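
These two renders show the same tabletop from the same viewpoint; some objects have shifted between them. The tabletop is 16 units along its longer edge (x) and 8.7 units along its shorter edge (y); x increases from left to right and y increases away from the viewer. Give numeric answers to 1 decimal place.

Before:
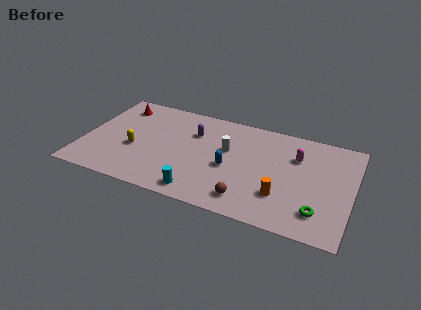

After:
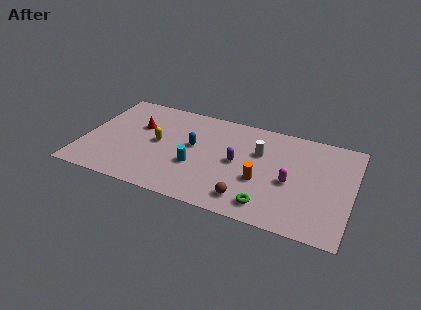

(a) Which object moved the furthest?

the purple capsule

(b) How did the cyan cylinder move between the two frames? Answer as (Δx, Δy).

(-0.5, 2.1)

The cyan cylinder started near (7.3, 1.1) and ended near (6.8, 3.2).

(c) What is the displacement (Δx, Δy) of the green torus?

(-2.9, -0.5)

The green torus was at about (14.2, 1.9) and moved to about (11.3, 1.4).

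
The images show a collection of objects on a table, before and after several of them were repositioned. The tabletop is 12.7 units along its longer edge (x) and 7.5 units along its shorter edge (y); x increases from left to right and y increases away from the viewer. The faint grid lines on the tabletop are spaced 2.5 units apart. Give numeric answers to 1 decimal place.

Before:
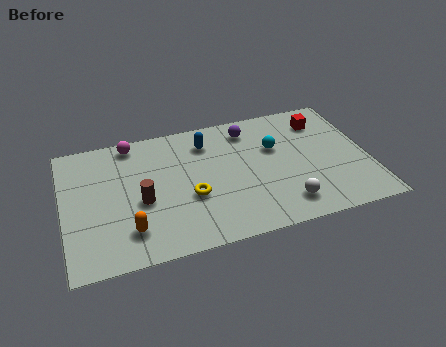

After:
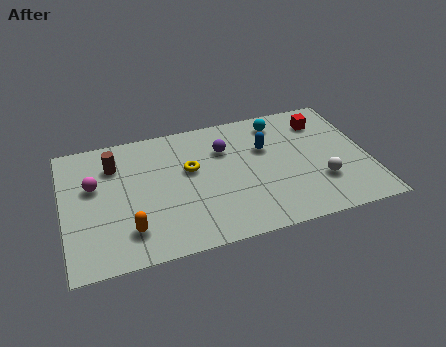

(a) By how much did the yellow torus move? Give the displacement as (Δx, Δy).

(0.1, 1.6)

From the two frames, the yellow torus sits at roughly (5.2, 2.9) before and (5.3, 4.5) after.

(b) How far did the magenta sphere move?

2.7

From (3.0, 6.7) to (1.3, 4.6), the magenta sphere covered √(1.7² + 2.1²) ≈ 2.7 units.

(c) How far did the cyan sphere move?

1.5

The cyan sphere was near (8.9, 4.8) before and (9.2, 6.3) after, so it travelled √(0.3² + 1.5²) ≈ 1.5 units.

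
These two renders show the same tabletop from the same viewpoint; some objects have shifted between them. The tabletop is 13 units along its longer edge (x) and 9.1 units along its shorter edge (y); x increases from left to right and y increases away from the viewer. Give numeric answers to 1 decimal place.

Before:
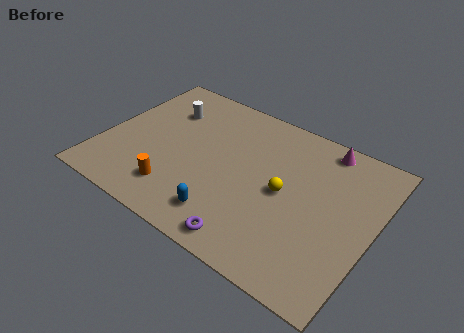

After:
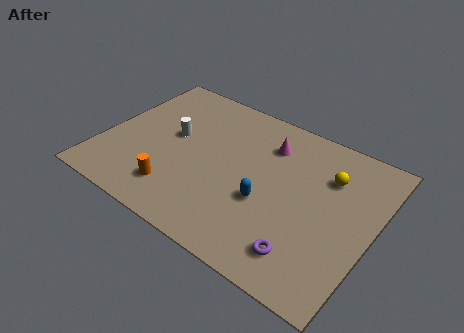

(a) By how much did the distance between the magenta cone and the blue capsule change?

-3.9

They were about 7.3 units apart before and 3.4 after — 3.9 units closer together.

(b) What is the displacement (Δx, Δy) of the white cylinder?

(0.7, -1.5)

From the two frames, the white cylinder sits at roughly (2.5, 6.6) before and (3.2, 5.1) after.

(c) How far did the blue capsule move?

2.4

The blue capsule moved from about (6.5, 1.7) to (8.1, 3.5), a distance of √(1.6² + 1.8²) ≈ 2.4.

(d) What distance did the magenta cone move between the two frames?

2.8

From (10.1, 8.1) to (7.6, 6.9), the magenta cone covered √(2.5² + 1.2²) ≈ 2.8 units.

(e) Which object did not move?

the orange cylinder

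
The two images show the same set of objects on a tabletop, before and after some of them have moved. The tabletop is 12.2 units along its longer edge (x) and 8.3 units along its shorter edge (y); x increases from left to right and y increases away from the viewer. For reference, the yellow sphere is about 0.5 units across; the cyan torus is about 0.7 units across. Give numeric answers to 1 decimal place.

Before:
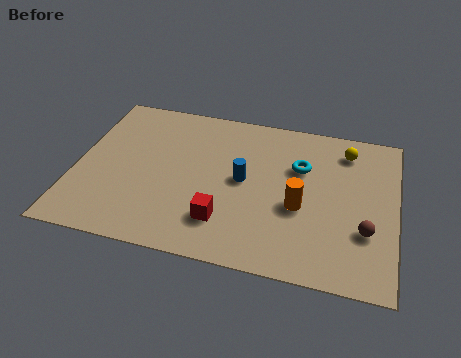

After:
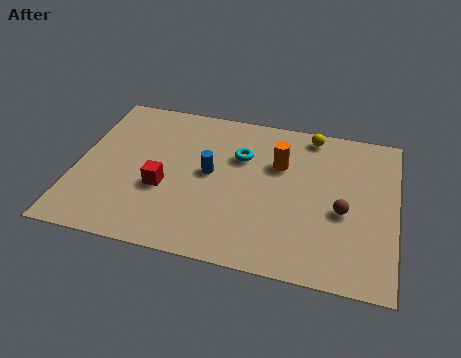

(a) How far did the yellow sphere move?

1.5

The yellow sphere was near (10.2, 6.8) before and (8.8, 7.4) after, so it travelled √(1.4² + 0.6²) ≈ 1.5 units.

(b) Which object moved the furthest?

the red cube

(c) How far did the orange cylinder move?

2.3

From (8.6, 3.4) to (7.7, 5.5), the orange cylinder covered √(0.9² + 2.1²) ≈ 2.3 units.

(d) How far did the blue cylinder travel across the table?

1.3

The blue cylinder was near (6.4, 4.3) before and (5.1, 4.4) after, so it travelled √(1.3² + 0.1²) ≈ 1.3 units.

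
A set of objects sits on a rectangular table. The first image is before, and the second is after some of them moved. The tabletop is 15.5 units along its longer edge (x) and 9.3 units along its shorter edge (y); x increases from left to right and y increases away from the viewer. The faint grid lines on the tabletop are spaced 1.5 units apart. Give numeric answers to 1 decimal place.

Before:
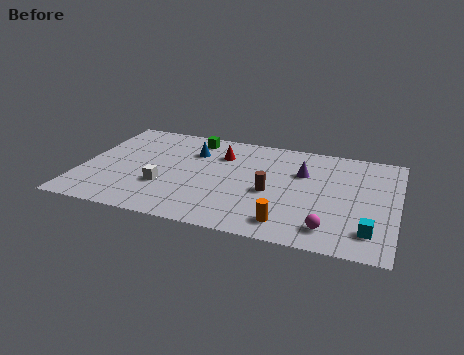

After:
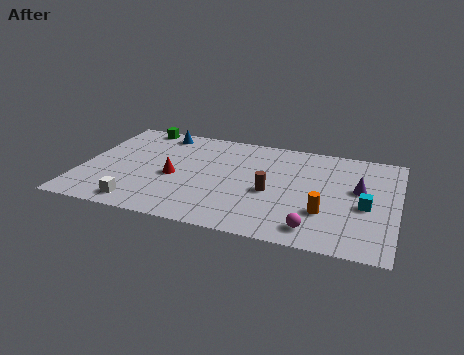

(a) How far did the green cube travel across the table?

2.9

From (5.2, 8.0) to (2.3, 8.5), the green cube covered √(2.9² + 0.5²) ≈ 2.9 units.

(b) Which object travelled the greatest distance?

the red cone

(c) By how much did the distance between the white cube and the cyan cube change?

+1.0

They were about 10.2 units apart before and 11.2 after — 1.0 units further apart.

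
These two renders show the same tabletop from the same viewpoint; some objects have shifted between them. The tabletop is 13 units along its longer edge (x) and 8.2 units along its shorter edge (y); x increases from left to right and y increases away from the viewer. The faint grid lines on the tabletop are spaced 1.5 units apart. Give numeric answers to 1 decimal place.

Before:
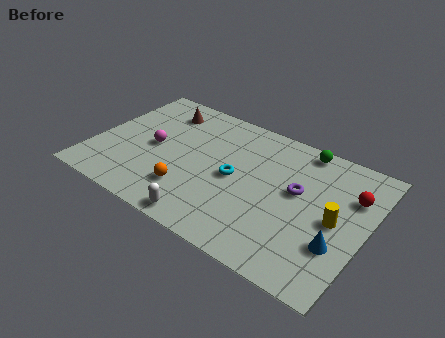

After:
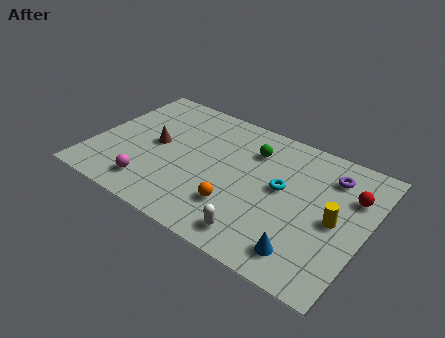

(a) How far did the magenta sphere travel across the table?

2.5

From (2.8, 4.0) to (3.2, 1.5), the magenta sphere covered √(0.4² + 2.5²) ≈ 2.5 units.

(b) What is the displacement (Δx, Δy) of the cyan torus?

(2.2, 0.5)

The cyan torus started near (6.8, 4.0) and ended near (9.0, 4.5).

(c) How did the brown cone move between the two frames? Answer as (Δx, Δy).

(0.2, -2.4)

The brown cone started near (2.7, 6.6) and ended near (2.9, 4.2).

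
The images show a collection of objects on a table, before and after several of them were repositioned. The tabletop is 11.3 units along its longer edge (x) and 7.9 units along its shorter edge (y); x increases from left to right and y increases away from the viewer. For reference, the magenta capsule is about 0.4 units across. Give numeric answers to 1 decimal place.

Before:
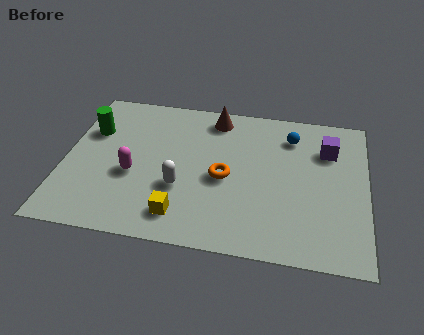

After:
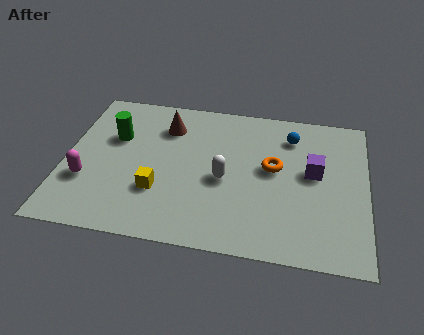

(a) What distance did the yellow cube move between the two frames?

1.4

The yellow cube was near (4.5, 1.4) before and (3.6, 2.5) after, so it travelled √(0.9² + 1.1²) ≈ 1.4 units.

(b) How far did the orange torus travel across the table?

2.0

The orange torus was near (6.0, 3.6) before and (7.8, 4.4) after, so it travelled √(1.8² + 0.8²) ≈ 2.0 units.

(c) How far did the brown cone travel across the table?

2.0

The brown cone moved from about (5.5, 6.8) to (3.7, 6.0), a distance of √(1.8² + 0.8²) ≈ 2.0.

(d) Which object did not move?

the blue sphere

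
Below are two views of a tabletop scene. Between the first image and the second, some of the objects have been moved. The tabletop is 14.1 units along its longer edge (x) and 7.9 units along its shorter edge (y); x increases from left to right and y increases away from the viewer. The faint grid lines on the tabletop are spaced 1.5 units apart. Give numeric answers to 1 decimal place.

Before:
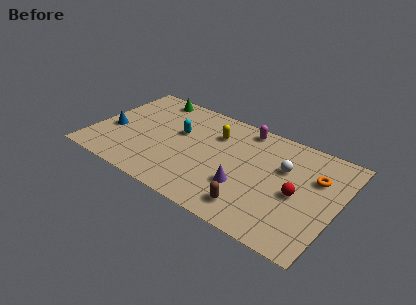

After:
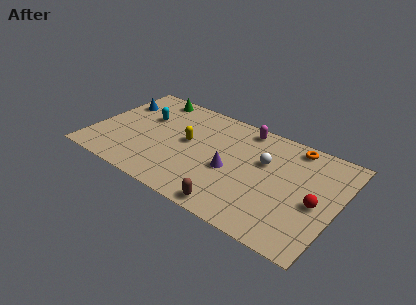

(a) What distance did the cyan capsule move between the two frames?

2.1

From (4.8, 4.8) to (2.7, 5.1), the cyan capsule covered √(2.1² + 0.3²) ≈ 2.1 units.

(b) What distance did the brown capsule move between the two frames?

1.2

From (9.7, 1.4) to (8.7, 0.8), the brown capsule covered √(1.0² + 0.6²) ≈ 1.2 units.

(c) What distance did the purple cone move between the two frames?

1.2

The purple cone moved from about (9.0, 2.6) to (8.1, 3.4), a distance of √(0.9² + 0.8²) ≈ 1.2.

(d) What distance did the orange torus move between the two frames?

2.3

From (12.7, 5.3) to (11.2, 7.0), the orange torus covered √(1.5² + 1.7²) ≈ 2.3 units.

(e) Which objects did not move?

the magenta capsule and the green cone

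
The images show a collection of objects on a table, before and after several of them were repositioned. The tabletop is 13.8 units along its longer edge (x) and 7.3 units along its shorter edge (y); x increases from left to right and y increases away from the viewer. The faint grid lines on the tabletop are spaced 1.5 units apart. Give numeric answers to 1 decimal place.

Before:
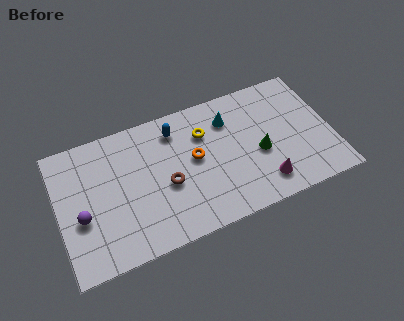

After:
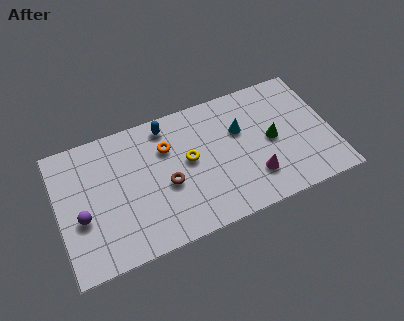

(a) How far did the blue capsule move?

0.6

The blue capsule was near (6.1, 5.9) before and (5.7, 6.3) after, so it travelled √(0.4² + 0.4²) ≈ 0.6 units.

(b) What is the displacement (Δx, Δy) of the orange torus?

(-1.3, 1.1)

The orange torus was at about (6.9, 4.0) and moved to about (5.6, 5.1).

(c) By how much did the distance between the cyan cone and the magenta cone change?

-1.5

Before: roughly 4.3 units apart; after: 2.8. That's 1.5 units closer together.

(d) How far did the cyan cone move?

0.9

The cyan cone was near (8.8, 5.5) before and (9.3, 4.7) after, so it travelled √(0.5² + 0.8²) ≈ 0.9 units.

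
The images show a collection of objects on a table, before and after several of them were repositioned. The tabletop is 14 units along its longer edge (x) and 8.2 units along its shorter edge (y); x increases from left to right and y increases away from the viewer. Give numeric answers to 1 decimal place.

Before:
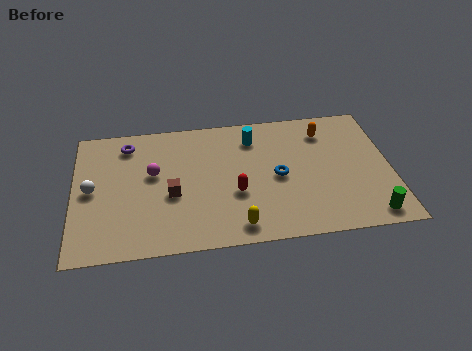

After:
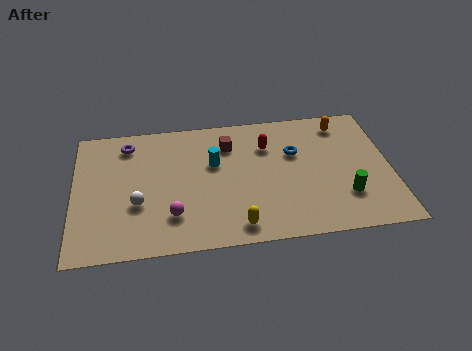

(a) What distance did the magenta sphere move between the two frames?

2.8

The magenta sphere was near (3.5, 4.8) before and (4.3, 2.1) after, so it travelled √(0.8² + 2.7²) ≈ 2.8 units.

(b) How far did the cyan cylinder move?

2.3

The cyan cylinder moved from about (8.0, 6.5) to (6.2, 5.1), a distance of √(1.8² + 1.4²) ≈ 2.3.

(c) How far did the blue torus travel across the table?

1.6

The blue torus moved from about (9.0, 3.9) to (9.8, 5.3), a distance of √(0.8² + 1.4²) ≈ 1.6.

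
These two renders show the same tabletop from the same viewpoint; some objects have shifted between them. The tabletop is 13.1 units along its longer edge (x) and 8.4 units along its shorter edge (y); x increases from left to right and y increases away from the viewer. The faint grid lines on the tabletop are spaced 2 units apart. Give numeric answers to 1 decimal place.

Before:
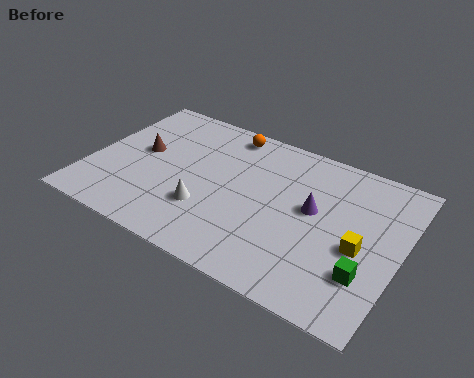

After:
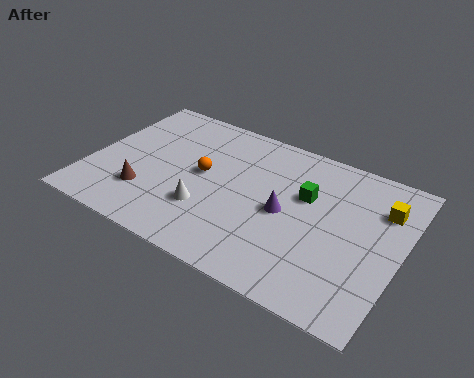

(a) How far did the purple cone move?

1.3

The purple cone moved from about (9.4, 4.7) to (8.3, 4.0), a distance of √(1.1² + 0.7²) ≈ 1.3.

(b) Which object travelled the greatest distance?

the green cube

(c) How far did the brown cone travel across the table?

2.4

From (2.0, 4.6) to (2.6, 2.3), the brown cone covered √(0.6² + 2.3²) ≈ 2.4 units.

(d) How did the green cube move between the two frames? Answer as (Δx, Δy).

(-2.9, 2.9)

The green cube started near (11.9, 2.4) and ended near (9.0, 5.3).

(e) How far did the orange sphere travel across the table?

3.0

The orange sphere was near (5.3, 7.4) before and (4.7, 4.5) after, so it travelled √(0.6² + 2.9²) ≈ 3.0 units.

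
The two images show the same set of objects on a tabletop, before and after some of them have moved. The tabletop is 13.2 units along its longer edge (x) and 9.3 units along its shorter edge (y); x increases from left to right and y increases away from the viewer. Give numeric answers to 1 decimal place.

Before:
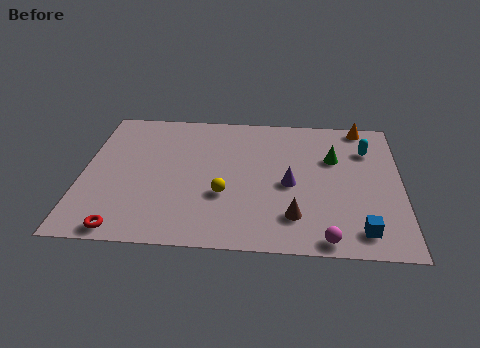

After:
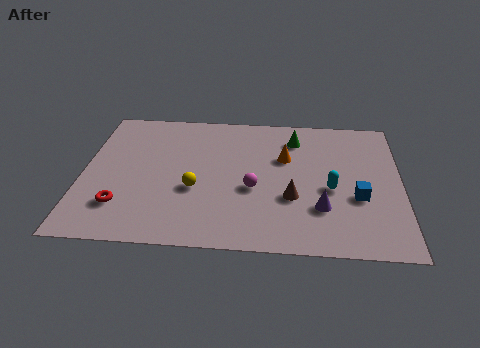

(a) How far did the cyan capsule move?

3.2

The cyan capsule moved from about (11.8, 6.8) to (10.3, 4.0), a distance of √(1.5² + 2.8²) ≈ 3.2.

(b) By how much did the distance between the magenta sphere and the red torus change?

-2.6

The distance was about 8.2 in the first image and 5.6 in the second, so they moved 2.6 units closer together.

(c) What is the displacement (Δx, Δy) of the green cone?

(-1.6, 1.3)

The green cone was at about (10.4, 6.1) and moved to about (8.8, 7.4).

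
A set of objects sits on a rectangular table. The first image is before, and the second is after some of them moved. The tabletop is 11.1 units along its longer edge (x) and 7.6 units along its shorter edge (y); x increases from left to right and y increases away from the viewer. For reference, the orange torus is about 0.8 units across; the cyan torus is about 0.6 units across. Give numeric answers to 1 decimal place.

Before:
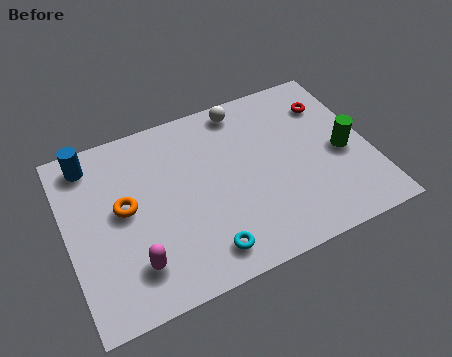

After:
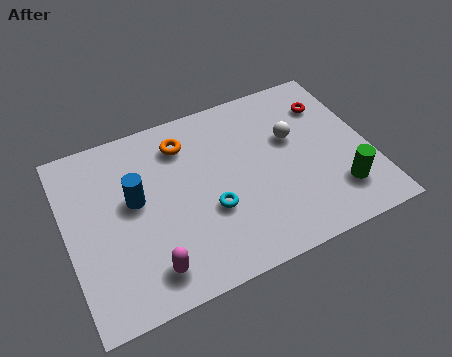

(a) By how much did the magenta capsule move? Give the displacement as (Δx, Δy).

(0.5, -0.4)

The magenta capsule started near (2.2, 1.7) and ended near (2.7, 1.3).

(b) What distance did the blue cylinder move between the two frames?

2.6

From (1.1, 6.5) to (2.5, 4.3), the blue cylinder covered √(1.4² + 2.2²) ≈ 2.6 units.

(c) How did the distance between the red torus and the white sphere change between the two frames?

-1.5

Before: roughly 3.3 units apart; after: 1.8. That's 1.5 units closer together.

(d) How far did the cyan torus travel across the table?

1.6

The cyan torus was near (4.7, 1.2) before and (5.1, 2.8) after, so it travelled √(0.4² + 1.6²) ≈ 1.6 units.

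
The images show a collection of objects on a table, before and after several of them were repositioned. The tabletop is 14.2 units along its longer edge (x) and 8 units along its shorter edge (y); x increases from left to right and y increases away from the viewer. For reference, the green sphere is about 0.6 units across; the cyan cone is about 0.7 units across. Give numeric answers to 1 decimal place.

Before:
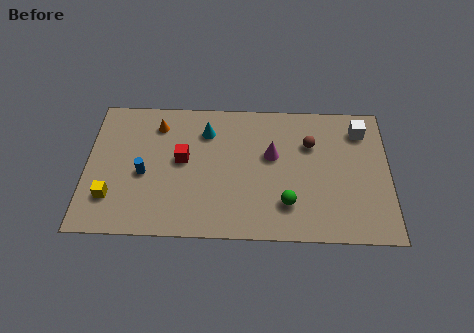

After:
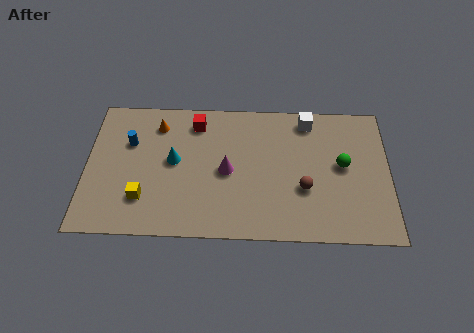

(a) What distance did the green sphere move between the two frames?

3.5

From (9.4, 2.0) to (12.0, 4.3), the green sphere covered √(2.6² + 2.3²) ≈ 3.5 units.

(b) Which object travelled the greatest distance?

the green sphere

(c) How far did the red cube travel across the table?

2.3

From (4.5, 4.4) to (5.1, 6.6), the red cube covered √(0.6² + 2.2²) ≈ 2.3 units.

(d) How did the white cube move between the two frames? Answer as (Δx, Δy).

(-2.5, 0.5)

The white cube started near (12.9, 6.4) and ended near (10.4, 6.9).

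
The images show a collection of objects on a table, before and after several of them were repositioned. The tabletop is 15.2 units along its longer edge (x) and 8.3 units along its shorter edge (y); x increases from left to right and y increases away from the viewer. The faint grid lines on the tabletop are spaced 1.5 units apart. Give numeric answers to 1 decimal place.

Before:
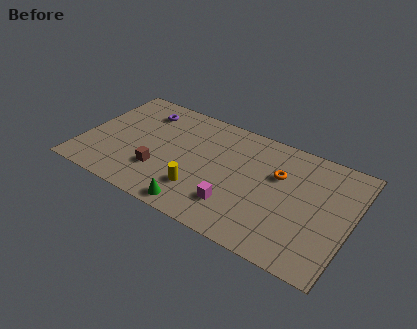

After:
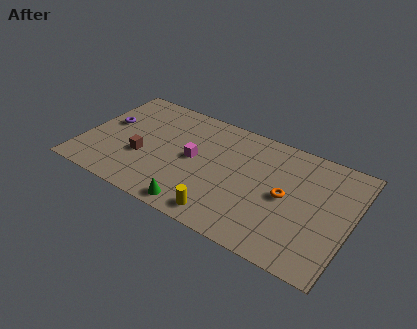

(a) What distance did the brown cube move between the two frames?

1.3

The brown cube was near (4.6, 2.5) before and (3.5, 3.1) after, so it travelled √(1.1² + 0.6²) ≈ 1.3 units.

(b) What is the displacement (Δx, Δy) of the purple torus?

(-1.8, -1.8)

The purple torus started near (3.0, 6.6) and ended near (1.2, 4.8).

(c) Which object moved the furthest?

the magenta cube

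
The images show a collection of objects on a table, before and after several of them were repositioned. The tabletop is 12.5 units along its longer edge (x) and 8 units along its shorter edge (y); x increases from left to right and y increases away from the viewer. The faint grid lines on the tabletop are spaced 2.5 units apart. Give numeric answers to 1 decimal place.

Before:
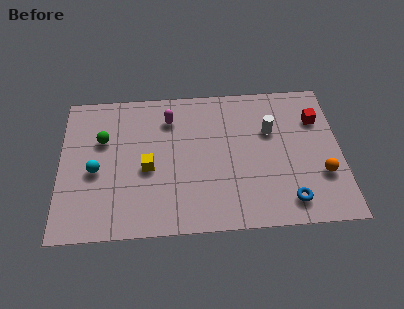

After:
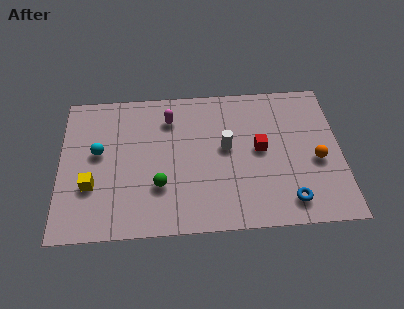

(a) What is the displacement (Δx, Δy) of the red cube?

(-2.6, -1.5)

The red cube was at about (11.5, 5.7) and moved to about (8.9, 4.2).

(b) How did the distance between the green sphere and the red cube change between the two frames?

-4.8

The distance was about 9.6 in the first image and 4.8 in the second, so they moved 4.8 units closer together.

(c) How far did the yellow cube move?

2.6

From (3.9, 3.5) to (1.4, 2.7), the yellow cube covered √(2.5² + 0.8²) ≈ 2.6 units.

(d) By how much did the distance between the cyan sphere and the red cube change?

-2.9

Before: roughly 10.1 units apart; after: 7.2. That's 2.9 units closer together.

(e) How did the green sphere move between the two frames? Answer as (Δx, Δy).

(2.5, -2.7)

The green sphere started near (1.9, 5.2) and ended near (4.4, 2.5).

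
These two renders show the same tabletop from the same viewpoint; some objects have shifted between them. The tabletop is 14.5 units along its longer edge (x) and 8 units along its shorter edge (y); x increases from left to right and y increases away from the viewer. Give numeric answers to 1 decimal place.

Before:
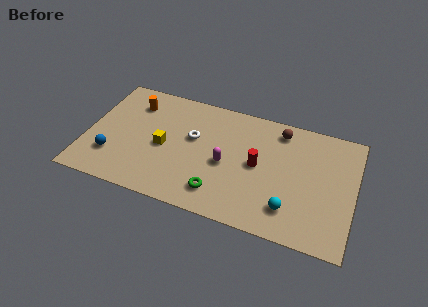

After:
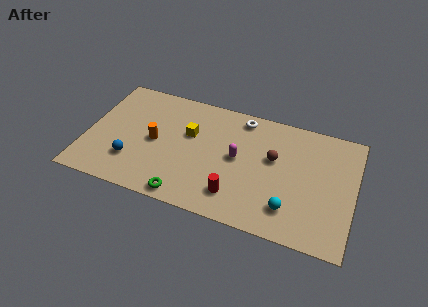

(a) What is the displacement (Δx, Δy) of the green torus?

(-1.7, -0.8)

The green torus started near (7.4, 1.6) and ended near (5.7, 0.8).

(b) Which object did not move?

the cyan sphere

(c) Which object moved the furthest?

the white torus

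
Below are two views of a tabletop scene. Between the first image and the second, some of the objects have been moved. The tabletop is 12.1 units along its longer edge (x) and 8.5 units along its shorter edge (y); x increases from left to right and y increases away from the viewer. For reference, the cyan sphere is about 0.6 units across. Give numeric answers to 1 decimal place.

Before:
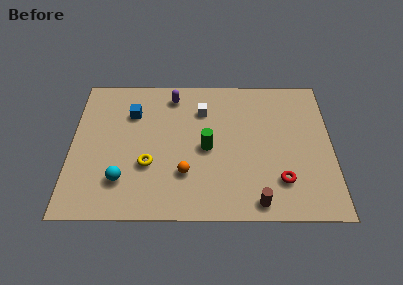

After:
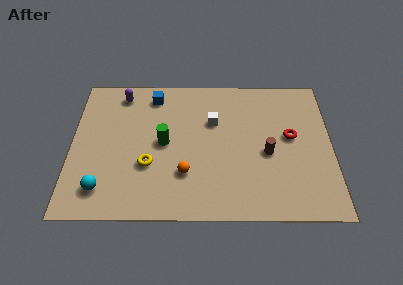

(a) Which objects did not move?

the yellow torus and the orange sphere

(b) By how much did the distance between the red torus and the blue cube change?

-1.1

They were about 8.0 units apart before and 6.9 after — 1.1 units closer together.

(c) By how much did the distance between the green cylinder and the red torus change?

+2.0

The distance was about 3.9 in the first image and 5.9 in the second, so they moved 2.0 units further apart.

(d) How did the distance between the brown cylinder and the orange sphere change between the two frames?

+0.3

Before: roughly 3.7 units apart; after: 4.0. That's 0.3 units further apart.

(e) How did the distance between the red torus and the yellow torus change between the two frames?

+0.6

They were about 6.2 units apart before and 6.8 after — 0.6 units further apart.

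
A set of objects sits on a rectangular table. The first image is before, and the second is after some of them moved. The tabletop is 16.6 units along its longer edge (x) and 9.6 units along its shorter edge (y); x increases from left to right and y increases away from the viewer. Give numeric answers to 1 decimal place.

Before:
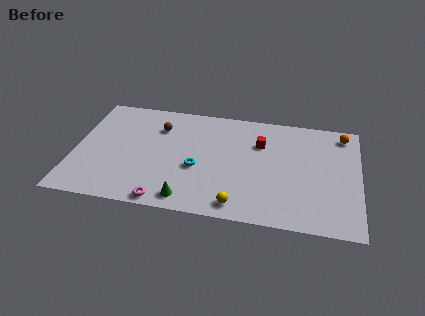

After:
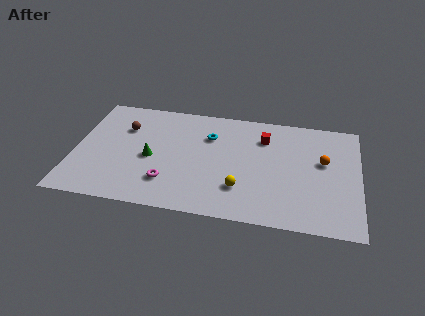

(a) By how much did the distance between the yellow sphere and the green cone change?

+2.7

Before: roughly 2.9 units apart; after: 5.6. That's 2.7 units further apart.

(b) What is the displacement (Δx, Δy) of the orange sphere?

(-1.1, -2.6)

The orange sphere started near (15.6, 8.3) and ended near (14.5, 5.7).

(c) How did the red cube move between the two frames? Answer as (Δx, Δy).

(0.2, 0.5)

The red cube was at about (10.8, 6.7) and moved to about (11.0, 7.2).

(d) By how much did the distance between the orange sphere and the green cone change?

-1.2

The distance was about 11.3 in the first image and 10.1 in the second, so they moved 1.2 units closer together.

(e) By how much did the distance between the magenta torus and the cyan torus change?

+1.4

Before: roughly 3.5 units apart; after: 4.9. That's 1.4 units further apart.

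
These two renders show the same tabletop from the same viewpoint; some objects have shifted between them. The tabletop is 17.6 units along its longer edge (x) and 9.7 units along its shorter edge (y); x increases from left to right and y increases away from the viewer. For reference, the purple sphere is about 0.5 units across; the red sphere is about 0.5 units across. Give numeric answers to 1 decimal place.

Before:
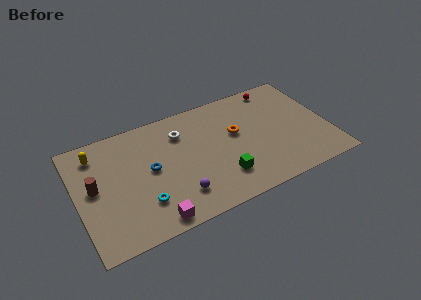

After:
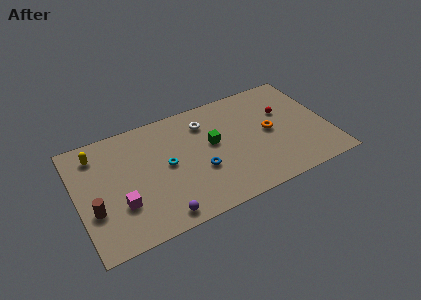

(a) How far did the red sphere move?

2.4

From (14.5, 8.6) to (14.7, 6.2), the red sphere covered √(0.2² + 2.4²) ≈ 2.4 units.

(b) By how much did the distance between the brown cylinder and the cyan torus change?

+1.4

The distance was about 4.0 in the first image and 5.4 in the second, so they moved 1.4 units further apart.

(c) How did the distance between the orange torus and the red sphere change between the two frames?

-2.6

They were about 4.4 units apart before and 1.8 after — 2.6 units closer together.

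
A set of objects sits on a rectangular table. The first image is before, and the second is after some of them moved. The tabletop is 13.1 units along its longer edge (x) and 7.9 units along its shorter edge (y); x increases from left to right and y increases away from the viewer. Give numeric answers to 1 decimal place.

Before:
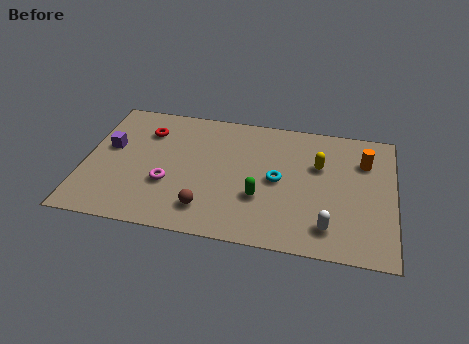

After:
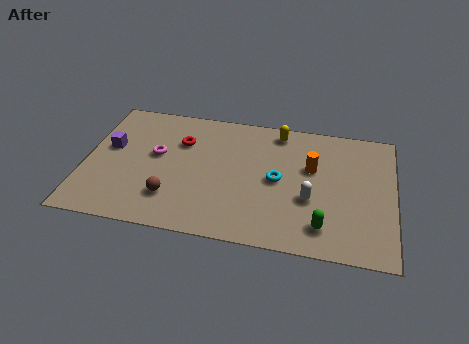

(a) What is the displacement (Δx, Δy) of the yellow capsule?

(-1.8, 1.8)

The yellow capsule started near (9.9, 5.1) and ended near (8.1, 6.9).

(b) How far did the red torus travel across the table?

1.6

From (2.5, 5.9) to (4.0, 5.5), the red torus covered √(1.5² + 0.4²) ≈ 1.6 units.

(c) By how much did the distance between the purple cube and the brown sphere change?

-1.4

The distance was about 5.2 in the first image and 3.8 in the second, so they moved 1.4 units closer together.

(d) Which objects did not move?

the cyan torus and the purple cube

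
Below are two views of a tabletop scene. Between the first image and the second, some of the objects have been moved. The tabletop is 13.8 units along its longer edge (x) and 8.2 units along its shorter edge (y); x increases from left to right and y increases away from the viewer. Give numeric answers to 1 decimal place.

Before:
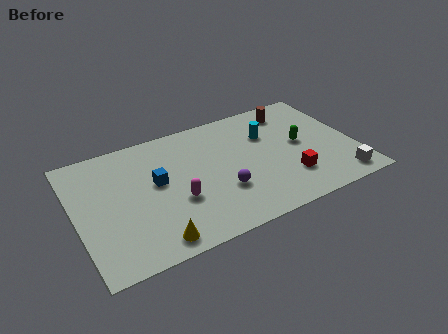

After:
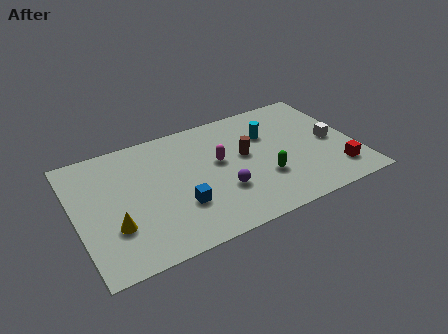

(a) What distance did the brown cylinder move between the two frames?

3.5

The brown cylinder was near (11.1, 6.8) before and (8.4, 4.6) after, so it travelled √(2.7² + 2.2²) ≈ 3.5 units.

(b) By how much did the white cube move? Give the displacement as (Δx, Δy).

(0.0, 2.8)

The white cube started near (12.7, 1.1) and ended near (12.7, 3.9).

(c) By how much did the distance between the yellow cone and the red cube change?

+3.9

Before: roughly 7.0 units apart; after: 10.9. That's 3.9 units further apart.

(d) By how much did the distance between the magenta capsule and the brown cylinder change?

-6.1

The distance was about 7.4 in the first image and 1.3 in the second, so they moved 6.1 units closer together.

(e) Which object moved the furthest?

the brown cylinder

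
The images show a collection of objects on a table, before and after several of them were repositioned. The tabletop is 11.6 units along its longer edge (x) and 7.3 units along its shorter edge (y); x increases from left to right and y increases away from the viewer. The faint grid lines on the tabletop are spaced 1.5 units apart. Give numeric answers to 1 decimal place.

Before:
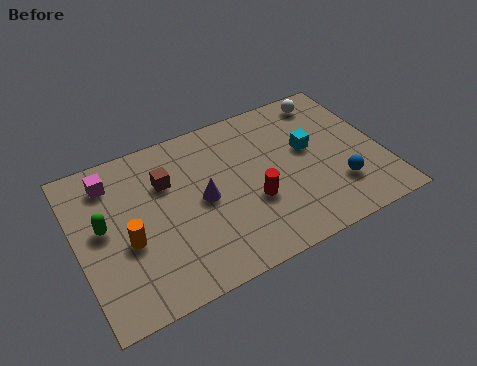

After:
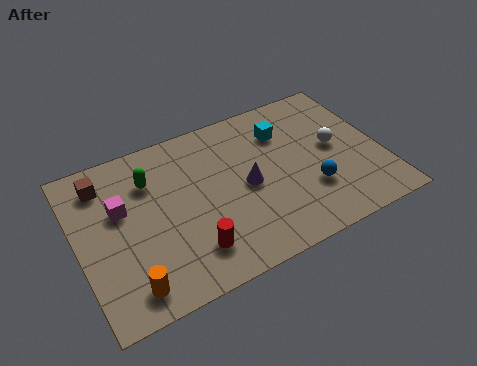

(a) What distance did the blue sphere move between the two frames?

1.0

The blue sphere was near (9.7, 2.0) before and (8.7, 2.3) after, so it travelled √(1.0² + 0.3²) ≈ 1.0 units.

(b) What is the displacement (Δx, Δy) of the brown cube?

(-2.3, 0.9)

The brown cube started near (3.5, 5.0) and ended near (1.2, 5.9).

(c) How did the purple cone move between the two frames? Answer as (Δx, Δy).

(1.7, -0.1)

The purple cone was at about (4.7, 3.6) and moved to about (6.4, 3.5).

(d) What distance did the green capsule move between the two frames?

2.3

The green capsule moved from about (1.0, 4.0) to (2.9, 5.3), a distance of √(1.9² + 1.3²) ≈ 2.3.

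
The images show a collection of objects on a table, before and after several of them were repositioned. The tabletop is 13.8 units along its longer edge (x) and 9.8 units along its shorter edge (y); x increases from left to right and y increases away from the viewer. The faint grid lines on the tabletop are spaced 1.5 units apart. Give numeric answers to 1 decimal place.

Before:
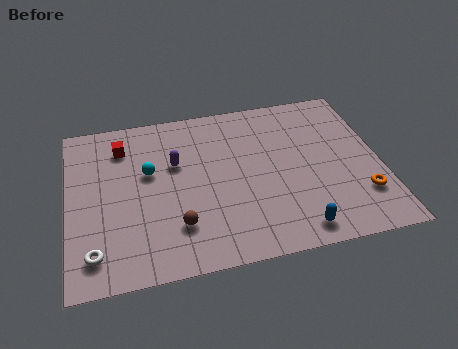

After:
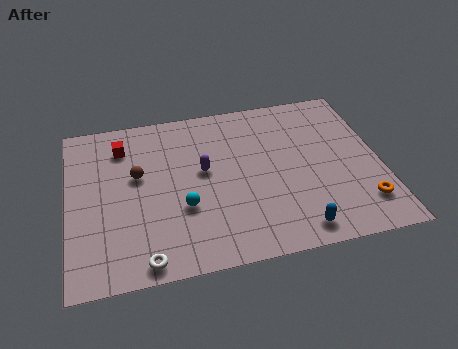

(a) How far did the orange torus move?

0.5

The orange torus was near (12.8, 2.6) before and (12.8, 2.1) after, so it travelled √(0.0² + 0.5²) ≈ 0.5 units.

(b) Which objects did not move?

the blue capsule and the red cube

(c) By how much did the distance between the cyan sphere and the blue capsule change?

-2.5

They were about 7.8 units apart before and 5.3 after — 2.5 units closer together.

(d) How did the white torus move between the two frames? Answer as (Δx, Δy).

(2.1, -0.8)

The white torus was at about (1.1, 1.7) and moved to about (3.2, 0.9).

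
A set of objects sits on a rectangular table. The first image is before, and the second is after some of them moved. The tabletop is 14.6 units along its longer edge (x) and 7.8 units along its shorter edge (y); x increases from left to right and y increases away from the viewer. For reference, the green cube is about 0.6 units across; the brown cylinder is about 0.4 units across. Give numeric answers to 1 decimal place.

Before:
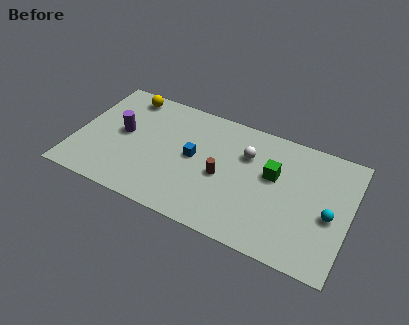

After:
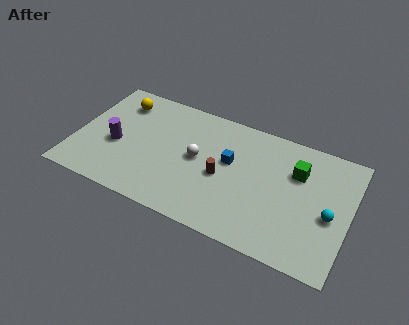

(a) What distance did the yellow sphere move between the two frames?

0.7

From (2.3, 6.8) to (2.0, 6.2), the yellow sphere covered √(0.3² + 0.6²) ≈ 0.7 units.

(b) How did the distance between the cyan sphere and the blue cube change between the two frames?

-1.8

They were about 7.3 units apart before and 5.5 after — 1.8 units closer together.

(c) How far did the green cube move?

1.4

From (10.5, 4.7) to (11.7, 5.4), the green cube covered √(1.2² + 0.7²) ≈ 1.4 units.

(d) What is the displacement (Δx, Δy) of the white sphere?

(-2.5, -1.3)

The white sphere was at about (9.0, 5.4) and moved to about (6.5, 4.1).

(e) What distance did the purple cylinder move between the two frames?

0.9

The purple cylinder moved from about (2.4, 4.2) to (2.2, 3.3), a distance of √(0.2² + 0.9²) ≈ 0.9.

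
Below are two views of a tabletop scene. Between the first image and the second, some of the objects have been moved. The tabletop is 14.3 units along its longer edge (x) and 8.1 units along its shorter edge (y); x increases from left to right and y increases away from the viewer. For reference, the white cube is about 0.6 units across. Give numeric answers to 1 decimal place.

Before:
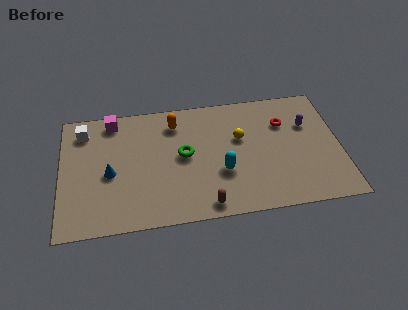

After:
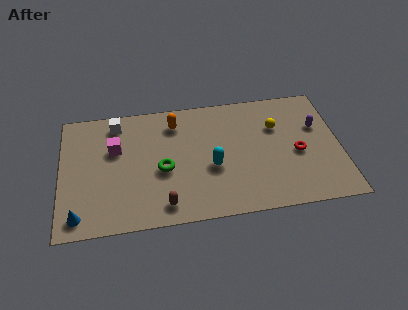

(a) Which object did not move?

the orange capsule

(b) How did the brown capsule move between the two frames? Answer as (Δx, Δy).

(-2.1, 0.3)

From the two frames, the brown capsule sits at roughly (7.3, 0.9) before and (5.2, 1.2) after.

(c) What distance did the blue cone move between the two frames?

3.0

From (2.5, 3.6) to (0.9, 1.1), the blue cone covered √(1.6² + 2.5²) ≈ 3.0 units.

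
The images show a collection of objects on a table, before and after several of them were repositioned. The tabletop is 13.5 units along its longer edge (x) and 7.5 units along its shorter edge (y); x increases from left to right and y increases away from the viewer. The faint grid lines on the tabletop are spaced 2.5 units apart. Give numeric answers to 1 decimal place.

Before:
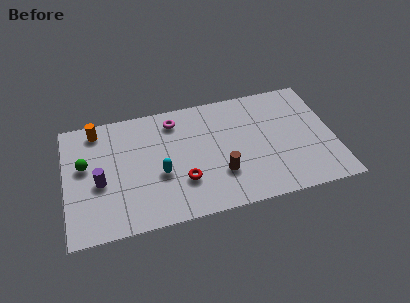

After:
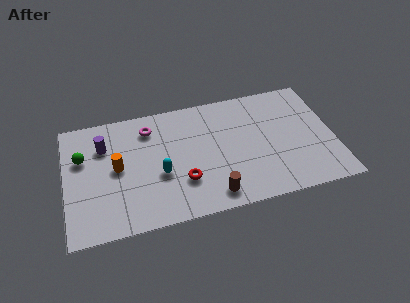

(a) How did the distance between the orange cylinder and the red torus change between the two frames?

-2.3

Before: roughly 5.9 units apart; after: 3.6. That's 2.3 units closer together.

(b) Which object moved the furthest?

the orange cylinder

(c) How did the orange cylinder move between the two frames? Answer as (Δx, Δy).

(0.9, -2.6)

From the two frames, the orange cylinder sits at roughly (1.7, 6.5) before and (2.6, 3.9) after.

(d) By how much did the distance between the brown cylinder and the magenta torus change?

+1.3

They were about 4.4 units apart before and 5.7 after — 1.3 units further apart.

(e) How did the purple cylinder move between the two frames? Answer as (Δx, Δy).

(0.3, 2.2)

The purple cylinder was at about (1.7, 3.2) and moved to about (2.0, 5.4).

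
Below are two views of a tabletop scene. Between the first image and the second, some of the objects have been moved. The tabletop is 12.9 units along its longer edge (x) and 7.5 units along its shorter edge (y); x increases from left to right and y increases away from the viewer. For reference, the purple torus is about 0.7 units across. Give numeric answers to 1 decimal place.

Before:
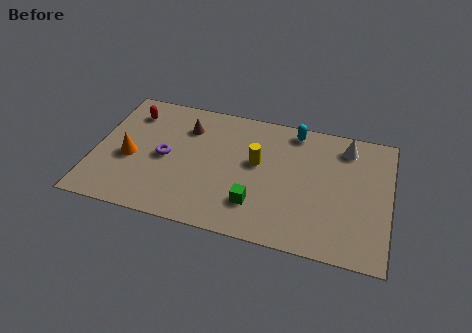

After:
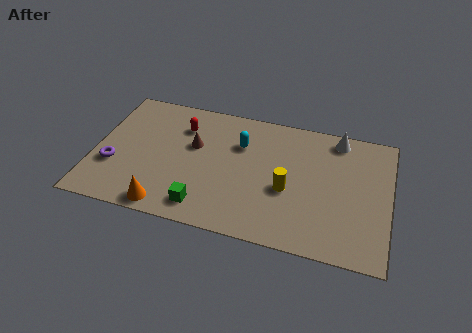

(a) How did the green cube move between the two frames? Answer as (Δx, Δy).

(-2.2, -0.7)

From the two frames, the green cube sits at roughly (7.2, 1.9) before and (5.0, 1.2) after.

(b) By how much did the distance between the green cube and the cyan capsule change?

-0.7

The distance was about 4.9 in the first image and 4.2 in the second, so they moved 0.7 units closer together.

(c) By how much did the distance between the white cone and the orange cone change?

-0.6

They were about 9.8 units apart before and 9.2 after — 0.6 units closer together.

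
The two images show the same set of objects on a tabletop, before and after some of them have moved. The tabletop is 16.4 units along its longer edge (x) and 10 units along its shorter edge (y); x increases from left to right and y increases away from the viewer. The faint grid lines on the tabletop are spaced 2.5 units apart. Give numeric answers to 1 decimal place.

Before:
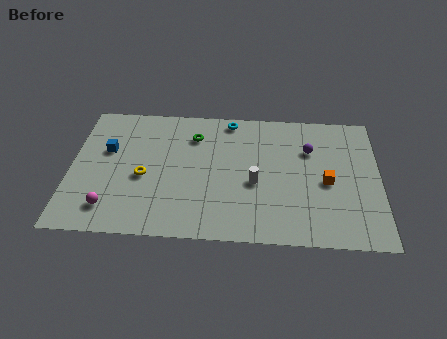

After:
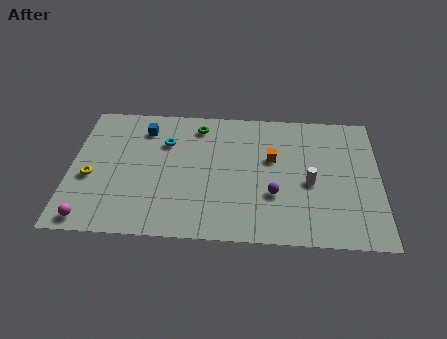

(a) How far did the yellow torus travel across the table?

2.8

From (3.9, 4.3) to (1.1, 4.1), the yellow torus covered √(2.8² + 0.2²) ≈ 2.8 units.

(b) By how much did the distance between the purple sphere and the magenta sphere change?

-1.7

The distance was about 11.6 in the first image and 9.9 in the second, so they moved 1.7 units closer together.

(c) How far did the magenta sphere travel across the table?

1.3

The magenta sphere moved from about (2.2, 1.9) to (1.2, 1.0), a distance of √(1.0² + 0.9²) ≈ 1.3.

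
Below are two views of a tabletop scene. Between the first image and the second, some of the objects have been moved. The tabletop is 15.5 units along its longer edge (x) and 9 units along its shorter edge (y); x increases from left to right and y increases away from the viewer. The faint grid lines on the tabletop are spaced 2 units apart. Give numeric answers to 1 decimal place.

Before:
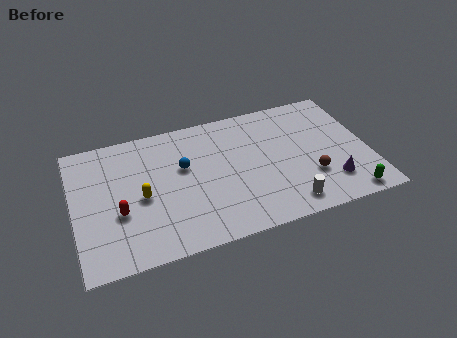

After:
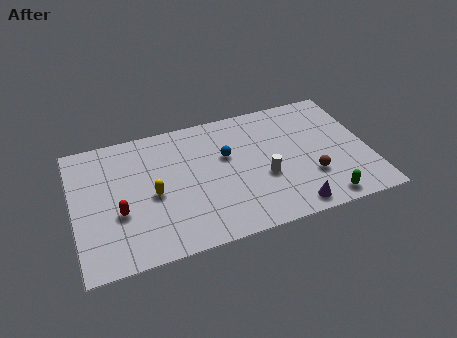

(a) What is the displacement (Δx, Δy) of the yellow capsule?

(0.6, 0.0)

From the two frames, the yellow capsule sits at roughly (3.5, 4.1) before and (4.1, 4.1) after.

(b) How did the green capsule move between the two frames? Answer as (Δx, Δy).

(-1.3, 0.1)

The green capsule started near (14.1, 0.9) and ended near (12.8, 1.0).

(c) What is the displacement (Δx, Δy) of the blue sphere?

(2.3, 0.1)

The blue sphere was at about (5.8, 5.5) and moved to about (8.1, 5.6).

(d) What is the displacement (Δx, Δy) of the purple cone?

(-2.2, -1.1)

The purple cone started near (13.3, 2.1) and ended near (11.1, 1.0).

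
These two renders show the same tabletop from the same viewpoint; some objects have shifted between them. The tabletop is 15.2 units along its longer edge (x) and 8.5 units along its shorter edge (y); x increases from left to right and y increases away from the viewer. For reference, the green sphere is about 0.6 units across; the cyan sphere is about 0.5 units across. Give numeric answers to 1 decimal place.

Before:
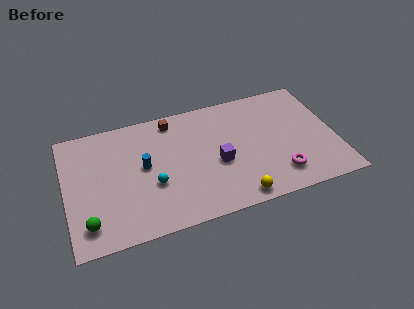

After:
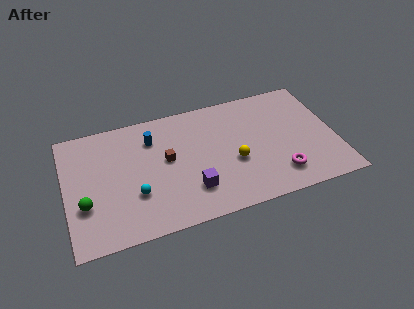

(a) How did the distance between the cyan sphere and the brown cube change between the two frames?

-1.7

They were about 4.4 units apart before and 2.7 after — 1.7 units closer together.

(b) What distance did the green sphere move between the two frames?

1.3

The green sphere moved from about (1.1, 1.6) to (1.0, 2.9), a distance of √(0.1² + 1.3²) ≈ 1.3.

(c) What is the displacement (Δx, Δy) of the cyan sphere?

(-1.0, -0.4)

The cyan sphere was at about (4.8, 3.2) and moved to about (3.8, 2.8).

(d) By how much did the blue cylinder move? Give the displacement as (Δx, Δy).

(0.6, 1.8)

From the two frames, the blue cylinder sits at roughly (4.4, 4.6) before and (5.0, 6.4) after.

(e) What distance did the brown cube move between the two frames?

2.7

The brown cube moved from about (6.2, 7.4) to (5.7, 4.7), a distance of √(0.5² + 2.7²) ≈ 2.7.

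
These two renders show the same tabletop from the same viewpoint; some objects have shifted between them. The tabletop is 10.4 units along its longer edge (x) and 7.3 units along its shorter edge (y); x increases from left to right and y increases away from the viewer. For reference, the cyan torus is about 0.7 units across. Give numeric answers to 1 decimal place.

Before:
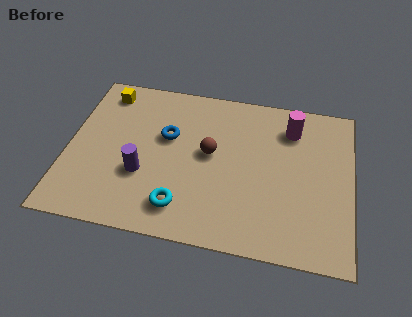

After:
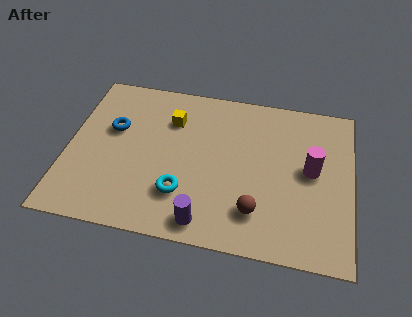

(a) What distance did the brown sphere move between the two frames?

2.9

The brown sphere was near (5.2, 4.0) before and (7.0, 1.7) after, so it travelled √(1.8² + 2.3²) ≈ 2.9 units.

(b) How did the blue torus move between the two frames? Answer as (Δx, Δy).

(-2.0, 0.0)

The blue torus was at about (3.6, 4.5) and moved to about (1.6, 4.5).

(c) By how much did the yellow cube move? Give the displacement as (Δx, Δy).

(2.5, -0.9)

The yellow cube started near (1.2, 6.2) and ended near (3.7, 5.3).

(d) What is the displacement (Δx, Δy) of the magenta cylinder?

(0.8, -1.8)

The magenta cylinder was at about (8.1, 5.7) and moved to about (8.9, 3.9).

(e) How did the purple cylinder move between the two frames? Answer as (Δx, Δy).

(2.4, -1.7)

From the two frames, the purple cylinder sits at roughly (2.8, 2.6) before and (5.2, 0.9) after.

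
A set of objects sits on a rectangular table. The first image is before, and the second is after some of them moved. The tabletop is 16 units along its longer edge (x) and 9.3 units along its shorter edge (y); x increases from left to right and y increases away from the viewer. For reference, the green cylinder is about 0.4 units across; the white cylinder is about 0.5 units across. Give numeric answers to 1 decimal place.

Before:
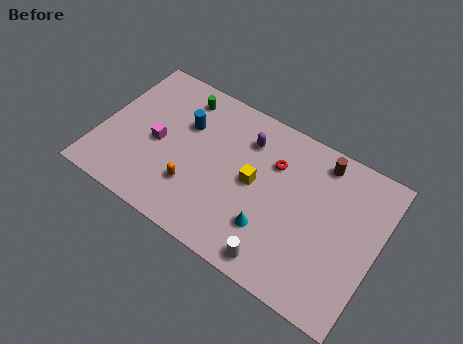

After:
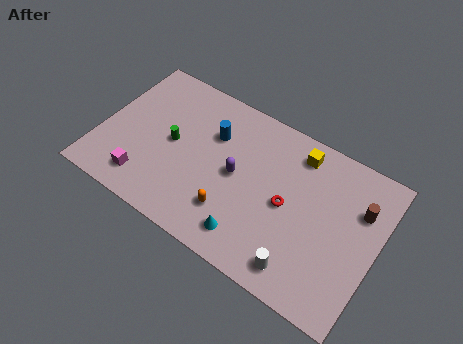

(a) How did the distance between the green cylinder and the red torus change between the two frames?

+1.0

Before: roughly 5.8 units apart; after: 6.8. That's 1.0 units further apart.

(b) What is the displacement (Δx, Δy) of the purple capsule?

(-0.2, -2.4)

The purple capsule started near (8.1, 7.1) and ended near (7.9, 4.7).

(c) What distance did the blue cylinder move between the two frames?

1.6

From (4.6, 6.2) to (6.2, 6.4), the blue cylinder covered √(1.6² + 0.2²) ≈ 1.6 units.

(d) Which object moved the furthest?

the yellow cube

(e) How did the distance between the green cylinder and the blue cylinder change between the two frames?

+1.0

Before: roughly 1.7 units apart; after: 2.7. That's 1.0 units further apart.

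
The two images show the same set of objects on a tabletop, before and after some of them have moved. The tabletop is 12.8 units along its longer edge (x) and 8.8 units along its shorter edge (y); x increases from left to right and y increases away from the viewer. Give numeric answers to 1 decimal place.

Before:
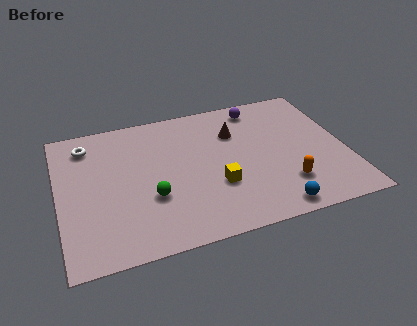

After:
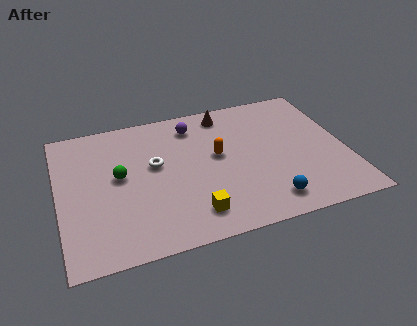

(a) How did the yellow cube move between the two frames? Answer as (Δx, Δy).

(-1.2, -1.4)

From the two frames, the yellow cube sits at roughly (6.9, 3.0) before and (5.7, 1.6) after.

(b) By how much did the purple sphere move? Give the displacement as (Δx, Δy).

(-3.0, -0.4)

The purple sphere started near (9.2, 7.6) and ended near (6.2, 7.2).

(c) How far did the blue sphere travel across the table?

0.5

From (9.2, 0.9) to (9.0, 1.4), the blue sphere covered √(0.2² + 0.5²) ≈ 0.5 units.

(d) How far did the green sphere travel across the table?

2.1

From (4.0, 3.1) to (2.7, 4.8), the green sphere covered √(1.3² + 1.7²) ≈ 2.1 units.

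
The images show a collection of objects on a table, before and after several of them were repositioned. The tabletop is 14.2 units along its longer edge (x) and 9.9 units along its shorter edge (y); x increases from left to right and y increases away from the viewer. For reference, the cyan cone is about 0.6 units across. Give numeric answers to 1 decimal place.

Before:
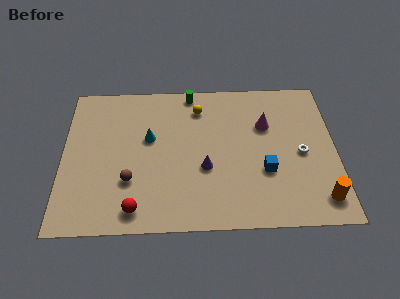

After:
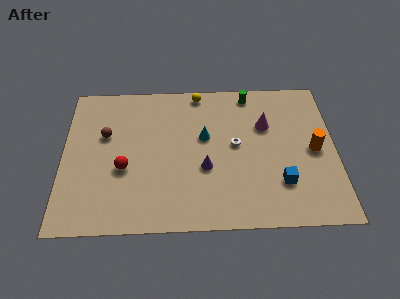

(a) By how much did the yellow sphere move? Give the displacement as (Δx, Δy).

(0.0, 1.1)

From the two frames, the yellow sphere sits at roughly (7.1, 7.9) before and (7.1, 9.0) after.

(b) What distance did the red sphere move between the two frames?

2.7

The red sphere moved from about (3.8, 1.3) to (3.2, 3.9), a distance of √(0.6² + 2.6²) ≈ 2.7.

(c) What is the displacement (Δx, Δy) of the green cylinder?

(3.1, -0.2)

From the two frames, the green cylinder sits at roughly (6.7, 9.0) before and (9.8, 8.8) after.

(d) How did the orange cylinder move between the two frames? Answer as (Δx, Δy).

(-0.2, 3.2)

The orange cylinder started near (13.3, 1.6) and ended near (13.1, 4.8).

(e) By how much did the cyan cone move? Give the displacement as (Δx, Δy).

(2.9, 0.0)

The cyan cone was at about (4.5, 5.9) and moved to about (7.4, 5.9).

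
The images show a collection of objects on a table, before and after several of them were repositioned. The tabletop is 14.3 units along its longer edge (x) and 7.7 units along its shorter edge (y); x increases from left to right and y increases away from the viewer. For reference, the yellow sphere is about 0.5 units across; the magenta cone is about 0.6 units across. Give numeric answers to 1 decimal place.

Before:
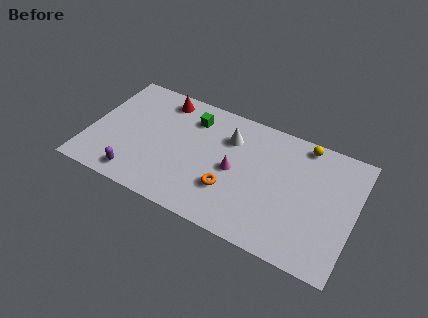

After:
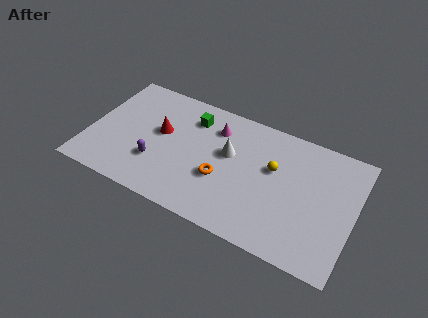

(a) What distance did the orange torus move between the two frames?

0.7

The orange torus was near (7.8, 2.4) before and (7.3, 2.9) after, so it travelled √(0.5² + 0.5²) ≈ 0.7 units.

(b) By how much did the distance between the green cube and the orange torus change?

-0.7

The distance was about 4.4 in the first image and 3.7 in the second, so they moved 0.7 units closer together.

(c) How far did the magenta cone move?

2.6

From (7.9, 3.7) to (6.6, 5.9), the magenta cone covered √(1.3² + 2.2²) ≈ 2.6 units.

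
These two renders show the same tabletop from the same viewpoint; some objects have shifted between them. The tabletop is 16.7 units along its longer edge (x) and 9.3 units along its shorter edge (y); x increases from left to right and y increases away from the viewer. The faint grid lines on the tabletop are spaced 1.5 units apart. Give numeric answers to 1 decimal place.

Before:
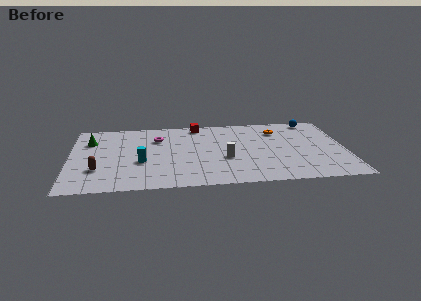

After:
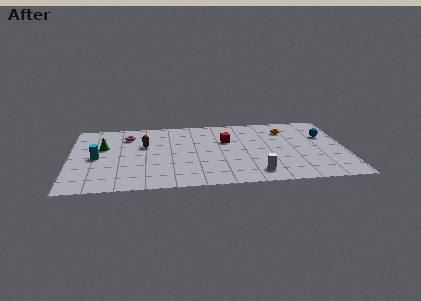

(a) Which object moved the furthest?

the brown capsule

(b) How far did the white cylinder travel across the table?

2.8

From (9.4, 3.6) to (11.2, 1.5), the white cylinder covered √(1.8² + 2.1²) ≈ 2.8 units.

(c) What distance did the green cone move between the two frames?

1.2

From (1.2, 6.7) to (2.0, 5.8), the green cone covered √(0.8² + 0.9²) ≈ 1.2 units.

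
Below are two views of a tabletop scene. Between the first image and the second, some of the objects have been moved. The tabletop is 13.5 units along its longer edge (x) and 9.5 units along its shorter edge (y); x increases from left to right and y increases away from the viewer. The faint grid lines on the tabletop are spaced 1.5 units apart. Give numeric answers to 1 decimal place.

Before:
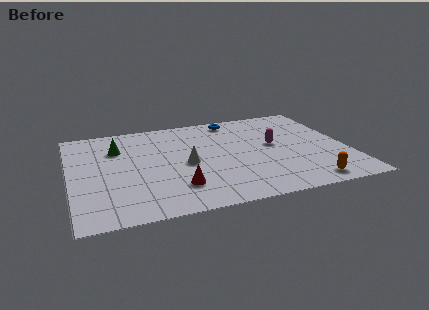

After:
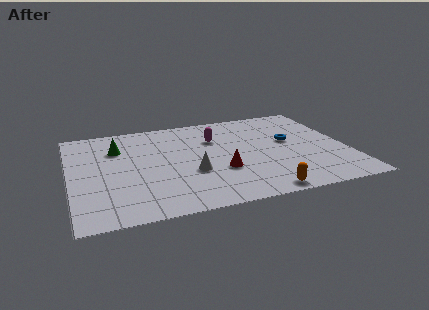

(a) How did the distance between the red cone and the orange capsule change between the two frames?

-3.3

The distance was about 6.3 in the first image and 3.0 in the second, so they moved 3.3 units closer together.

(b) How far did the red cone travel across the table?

2.4

The red cone moved from about (5.0, 2.3) to (7.2, 3.3), a distance of √(2.2² + 1.0²) ≈ 2.4.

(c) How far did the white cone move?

0.9

The white cone was near (5.6, 4.4) before and (5.8, 3.5) after, so it travelled √(0.2² + 0.9²) ≈ 0.9 units.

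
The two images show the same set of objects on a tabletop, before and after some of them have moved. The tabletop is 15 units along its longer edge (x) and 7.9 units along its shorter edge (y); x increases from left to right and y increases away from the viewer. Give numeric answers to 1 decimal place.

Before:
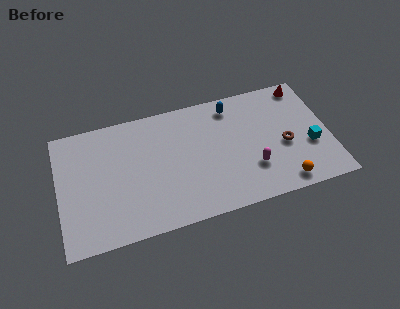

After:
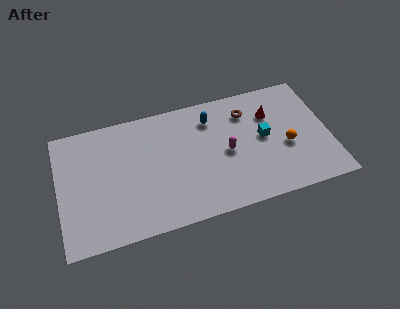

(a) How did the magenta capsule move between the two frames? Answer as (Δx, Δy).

(-1.3, 1.4)

The magenta capsule started near (10.6, 2.4) and ended near (9.3, 3.8).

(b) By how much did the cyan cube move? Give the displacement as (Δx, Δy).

(-2.5, 1.2)

From the two frames, the cyan cube sits at roughly (13.9, 3.0) before and (11.4, 4.2) after.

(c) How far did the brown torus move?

3.3

The brown torus moved from about (12.5, 3.4) to (10.6, 6.1), a distance of √(1.9² + 2.7²) ≈ 3.3.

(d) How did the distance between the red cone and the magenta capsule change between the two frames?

-2.5

Before: roughly 5.7 units apart; after: 3.2. That's 2.5 units closer together.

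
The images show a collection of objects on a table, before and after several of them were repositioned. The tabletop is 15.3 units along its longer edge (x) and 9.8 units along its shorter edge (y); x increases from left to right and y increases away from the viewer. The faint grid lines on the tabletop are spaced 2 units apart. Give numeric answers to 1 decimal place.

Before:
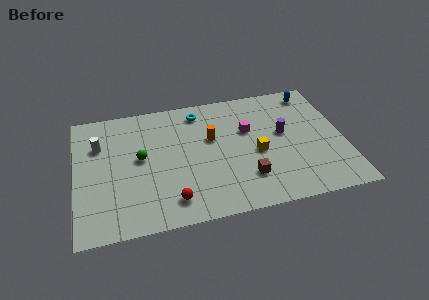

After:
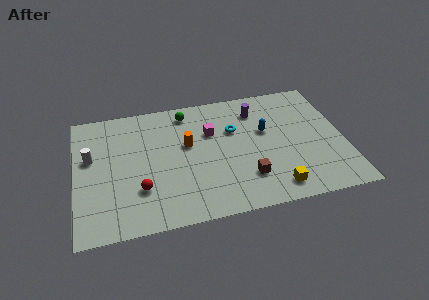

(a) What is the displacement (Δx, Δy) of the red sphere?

(-1.7, 1.2)

The red sphere started near (5.3, 1.7) and ended near (3.6, 2.9).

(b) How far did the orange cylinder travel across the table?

1.4

The orange cylinder moved from about (7.8, 6.0) to (6.4, 5.8), a distance of √(1.4² + 0.2²) ≈ 1.4.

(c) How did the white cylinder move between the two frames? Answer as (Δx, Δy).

(-0.5, -0.9)

The white cylinder was at about (1.4, 6.8) and moved to about (0.9, 5.9).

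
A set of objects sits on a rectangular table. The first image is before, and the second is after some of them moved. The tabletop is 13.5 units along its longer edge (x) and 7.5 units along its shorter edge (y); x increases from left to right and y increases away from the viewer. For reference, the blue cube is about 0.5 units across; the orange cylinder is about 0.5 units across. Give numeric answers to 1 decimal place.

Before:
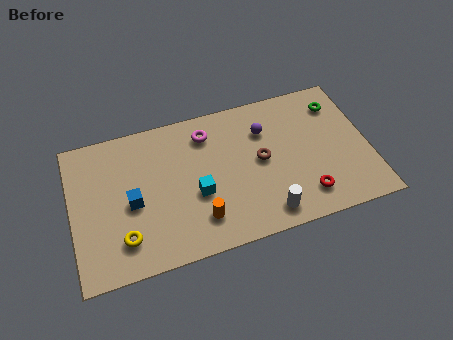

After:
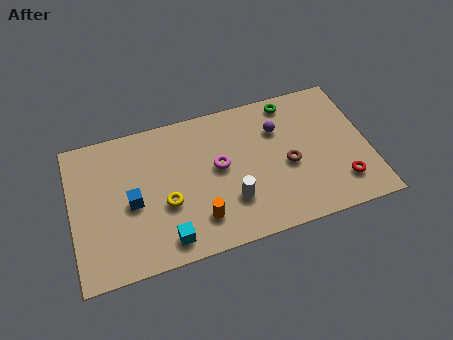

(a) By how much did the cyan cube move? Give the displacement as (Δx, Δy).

(-1.5, -1.9)

The cyan cube was at about (5.6, 3.0) and moved to about (4.1, 1.1).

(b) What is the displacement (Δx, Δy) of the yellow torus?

(2.0, 1.2)

From the two frames, the yellow torus sits at roughly (2.2, 1.7) before and (4.2, 2.9) after.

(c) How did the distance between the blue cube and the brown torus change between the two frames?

+1.2

The distance was about 5.9 in the first image and 7.1 in the second, so they moved 1.2 units further apart.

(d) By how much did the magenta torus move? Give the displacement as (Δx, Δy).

(0.4, -1.9)

The magenta torus started near (6.3, 6.0) and ended near (6.7, 4.1).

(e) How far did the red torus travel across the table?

1.7

From (10.4, 1.5) to (12.1, 1.7), the red torus covered √(1.7² + 0.2²) ≈ 1.7 units.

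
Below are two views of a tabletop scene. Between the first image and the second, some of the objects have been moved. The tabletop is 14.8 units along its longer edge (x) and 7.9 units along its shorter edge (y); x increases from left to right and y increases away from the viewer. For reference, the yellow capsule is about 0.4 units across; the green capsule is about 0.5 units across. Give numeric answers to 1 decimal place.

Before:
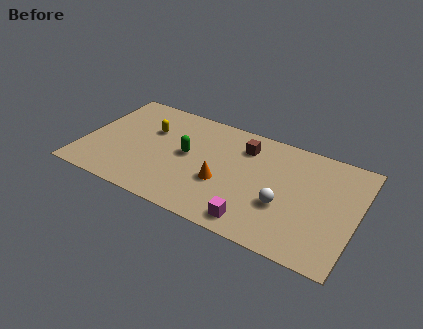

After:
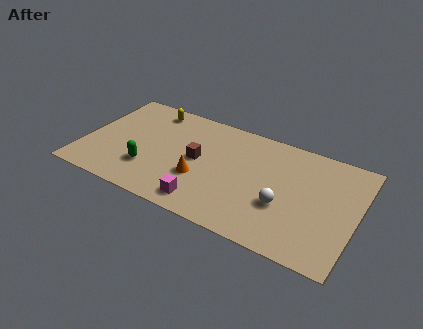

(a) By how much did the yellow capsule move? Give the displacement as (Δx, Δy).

(-0.2, 1.6)

The yellow capsule started near (3.4, 5.2) and ended near (3.2, 6.8).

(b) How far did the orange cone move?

1.2

The orange cone was near (7.7, 3.0) before and (6.5, 2.8) after, so it travelled √(1.2² + 0.2²) ≈ 1.2 units.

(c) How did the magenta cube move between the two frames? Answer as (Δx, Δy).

(-2.7, 0.1)

From the two frames, the magenta cube sits at roughly (9.7, 1.1) before and (7.0, 1.2) after.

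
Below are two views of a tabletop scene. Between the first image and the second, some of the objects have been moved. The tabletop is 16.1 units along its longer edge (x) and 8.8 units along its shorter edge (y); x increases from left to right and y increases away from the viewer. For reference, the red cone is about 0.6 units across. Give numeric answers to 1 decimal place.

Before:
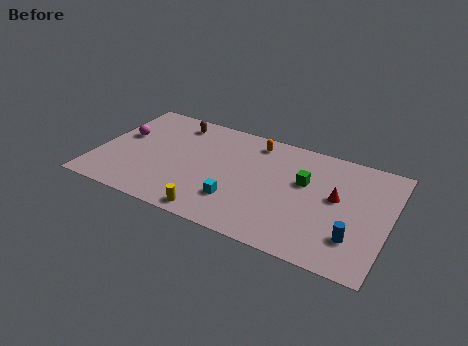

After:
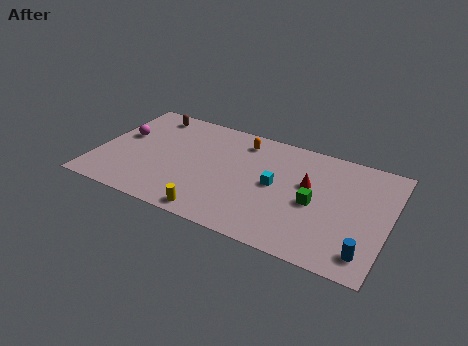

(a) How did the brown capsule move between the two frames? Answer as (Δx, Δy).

(-1.5, 0.2)

The brown capsule started near (3.9, 7.4) and ended near (2.4, 7.6).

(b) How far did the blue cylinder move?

1.1

The blue cylinder was near (14.4, 2.3) before and (15.1, 1.5) after, so it travelled √(0.7² + 0.8²) ≈ 1.1 units.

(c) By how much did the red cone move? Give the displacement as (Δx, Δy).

(-1.6, 0.4)

The red cone was at about (13.2, 4.9) and moved to about (11.6, 5.3).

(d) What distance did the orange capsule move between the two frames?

0.7

The orange capsule was near (8.4, 7.5) before and (7.7, 7.3) after, so it travelled √(0.7² + 0.2²) ≈ 0.7 units.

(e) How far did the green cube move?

1.6

The green cube moved from about (11.4, 5.4) to (12.1, 4.0), a distance of √(0.7² + 1.4²) ≈ 1.6.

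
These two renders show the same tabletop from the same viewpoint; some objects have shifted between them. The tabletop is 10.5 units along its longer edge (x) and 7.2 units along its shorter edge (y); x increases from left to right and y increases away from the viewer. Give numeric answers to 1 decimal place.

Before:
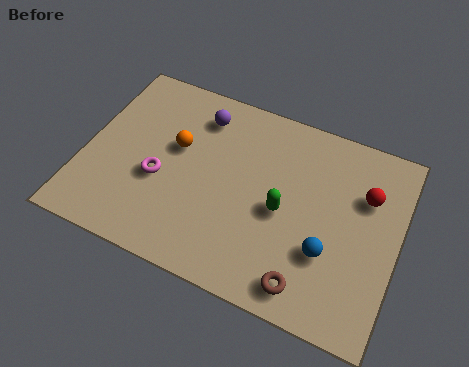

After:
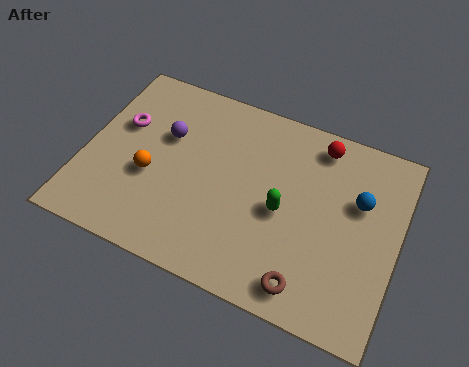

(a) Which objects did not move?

the green capsule and the brown torus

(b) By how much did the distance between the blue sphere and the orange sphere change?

+1.4

Before: roughly 5.6 units apart; after: 7.0. That's 1.4 units further apart.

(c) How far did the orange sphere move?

1.6

The orange sphere was near (3.0, 4.3) before and (2.3, 2.9) after, so it travelled √(0.7² + 1.4²) ≈ 1.6 units.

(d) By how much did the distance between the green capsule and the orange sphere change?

+0.6

The distance was about 3.8 in the first image and 4.4 in the second, so they moved 0.6 units further apart.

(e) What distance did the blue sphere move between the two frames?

2.3

From (8.3, 2.4) to (9.1, 4.6), the blue sphere covered √(0.8² + 2.2²) ≈ 2.3 units.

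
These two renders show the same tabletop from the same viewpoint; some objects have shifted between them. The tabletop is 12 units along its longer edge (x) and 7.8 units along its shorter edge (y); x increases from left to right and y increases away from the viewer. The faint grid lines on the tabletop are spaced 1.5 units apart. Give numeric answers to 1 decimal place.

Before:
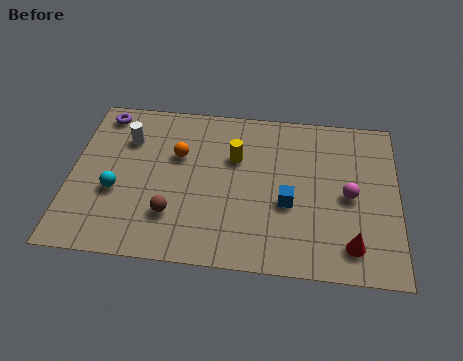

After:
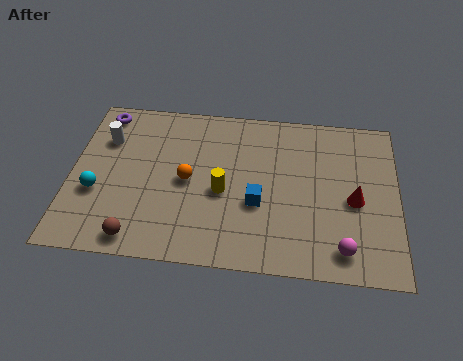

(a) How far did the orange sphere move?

1.3

The orange sphere moved from about (3.9, 5.0) to (4.3, 3.8), a distance of √(0.4² + 1.2²) ≈ 1.3.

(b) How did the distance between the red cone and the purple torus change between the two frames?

-0.8

They were about 10.8 units apart before and 10.0 after — 0.8 units closer together.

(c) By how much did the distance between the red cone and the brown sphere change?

+1.7

The distance was about 6.5 in the first image and 8.2 in the second, so they moved 1.7 units further apart.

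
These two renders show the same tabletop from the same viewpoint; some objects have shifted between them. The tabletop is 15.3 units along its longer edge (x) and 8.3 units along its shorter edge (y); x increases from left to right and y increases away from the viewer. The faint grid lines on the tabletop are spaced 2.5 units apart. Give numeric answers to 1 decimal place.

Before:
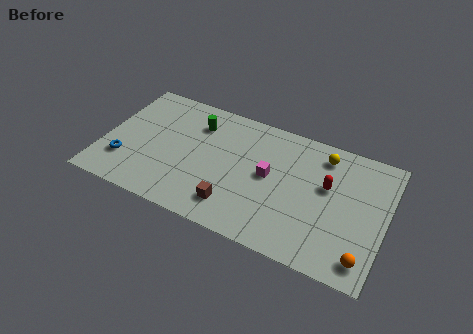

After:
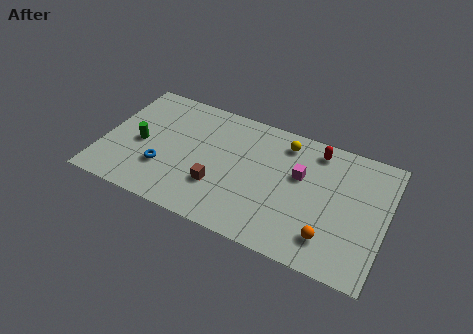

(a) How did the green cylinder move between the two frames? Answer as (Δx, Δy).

(-2.8, -2.5)

The green cylinder was at about (4.8, 6.3) and moved to about (2.0, 3.8).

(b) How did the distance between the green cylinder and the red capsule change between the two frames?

+2.5

They were about 7.4 units apart before and 9.9 after — 2.5 units further apart.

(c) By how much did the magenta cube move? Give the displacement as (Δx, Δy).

(1.6, 0.7)

The magenta cube started near (9.0, 4.4) and ended near (10.6, 5.1).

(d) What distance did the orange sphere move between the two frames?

2.0

The orange sphere was near (14.4, 1.3) before and (12.5, 1.8) after, so it travelled √(1.9² + 0.5²) ≈ 2.0 units.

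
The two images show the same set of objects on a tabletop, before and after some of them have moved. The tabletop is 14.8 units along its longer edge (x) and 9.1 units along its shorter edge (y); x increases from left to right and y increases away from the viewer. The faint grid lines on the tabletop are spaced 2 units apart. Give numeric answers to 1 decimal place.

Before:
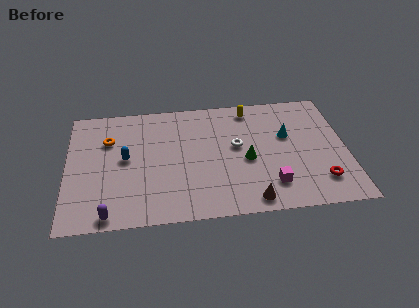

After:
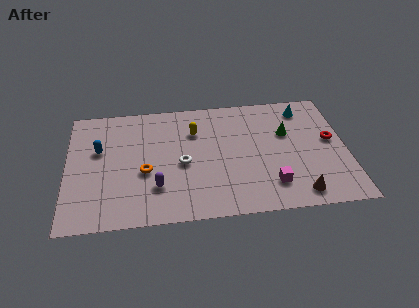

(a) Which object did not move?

the magenta cube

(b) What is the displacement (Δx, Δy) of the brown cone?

(2.5, 0.2)

The brown cone was at about (9.6, 1.0) and moved to about (12.1, 1.2).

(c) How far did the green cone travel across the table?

2.8

The green cone was near (9.5, 4.0) before and (11.7, 5.8) after, so it travelled √(2.2² + 1.8²) ≈ 2.8 units.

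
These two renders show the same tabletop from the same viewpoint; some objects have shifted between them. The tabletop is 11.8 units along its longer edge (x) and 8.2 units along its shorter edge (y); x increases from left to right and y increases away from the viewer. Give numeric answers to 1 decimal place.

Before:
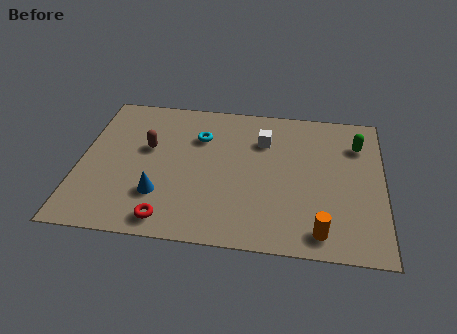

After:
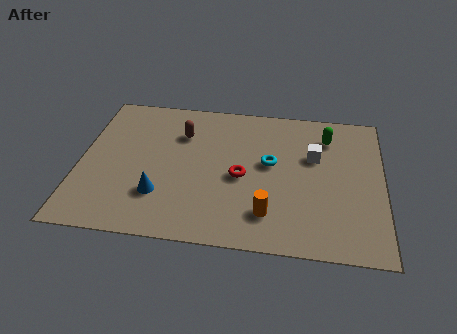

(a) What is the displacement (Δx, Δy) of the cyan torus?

(2.8, -1.2)

From the two frames, the cyan torus sits at roughly (4.6, 5.8) before and (7.4, 4.6) after.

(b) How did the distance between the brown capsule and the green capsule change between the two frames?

-2.6

Before: roughly 8.3 units apart; after: 5.7. That's 2.6 units closer together.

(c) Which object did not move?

the blue cone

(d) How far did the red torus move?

3.8

From (3.6, 1.0) to (6.3, 3.7), the red torus covered √(2.7² + 2.7²) ≈ 3.8 units.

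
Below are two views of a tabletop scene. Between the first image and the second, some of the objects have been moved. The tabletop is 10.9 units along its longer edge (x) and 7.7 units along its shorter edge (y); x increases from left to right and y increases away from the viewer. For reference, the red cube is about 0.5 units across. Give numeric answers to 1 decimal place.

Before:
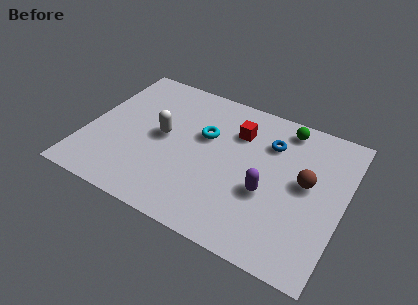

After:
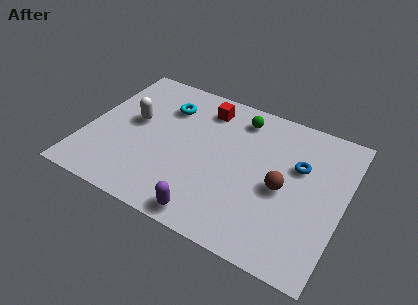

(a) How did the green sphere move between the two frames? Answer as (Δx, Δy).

(-1.9, -0.3)

From the two frames, the green sphere sits at roughly (8.1, 6.7) before and (6.2, 6.4) after.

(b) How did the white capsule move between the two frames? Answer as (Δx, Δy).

(-1.3, 0.3)

The white capsule was at about (3.2, 4.0) and moved to about (1.9, 4.3).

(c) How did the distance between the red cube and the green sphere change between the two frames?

-0.7

Before: roughly 2.2 units apart; after: 1.5. That's 0.7 units closer together.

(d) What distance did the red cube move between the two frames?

1.7

From (6.2, 5.6) to (4.7, 6.3), the red cube covered √(1.5² + 0.7²) ≈ 1.7 units.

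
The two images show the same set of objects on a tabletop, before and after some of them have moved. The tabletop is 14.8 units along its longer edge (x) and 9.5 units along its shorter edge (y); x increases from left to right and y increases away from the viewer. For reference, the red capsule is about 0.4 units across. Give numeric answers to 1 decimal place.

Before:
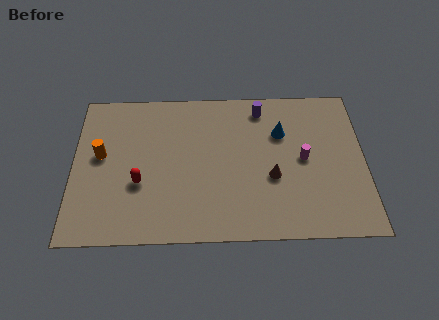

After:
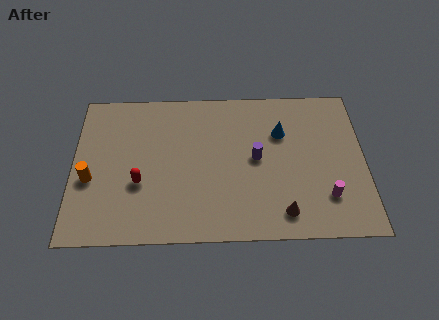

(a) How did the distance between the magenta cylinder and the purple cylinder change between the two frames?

+0.4

Before: roughly 3.9 units apart; after: 4.3. That's 0.4 units further apart.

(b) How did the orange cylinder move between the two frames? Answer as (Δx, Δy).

(-0.5, -1.5)

From the two frames, the orange cylinder sits at roughly (1.4, 5.3) before and (0.9, 3.8) after.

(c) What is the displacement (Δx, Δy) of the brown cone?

(0.5, -2.2)

The brown cone started near (10.1, 3.7) and ended near (10.6, 1.5).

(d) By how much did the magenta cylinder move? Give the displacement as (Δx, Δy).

(1.1, -2.4)

From the two frames, the magenta cylinder sits at roughly (11.7, 4.8) before and (12.8, 2.4) after.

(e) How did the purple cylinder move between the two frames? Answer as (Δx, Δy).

(-0.3, -3.2)

The purple cylinder started near (9.6, 8.1) and ended near (9.3, 4.9).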